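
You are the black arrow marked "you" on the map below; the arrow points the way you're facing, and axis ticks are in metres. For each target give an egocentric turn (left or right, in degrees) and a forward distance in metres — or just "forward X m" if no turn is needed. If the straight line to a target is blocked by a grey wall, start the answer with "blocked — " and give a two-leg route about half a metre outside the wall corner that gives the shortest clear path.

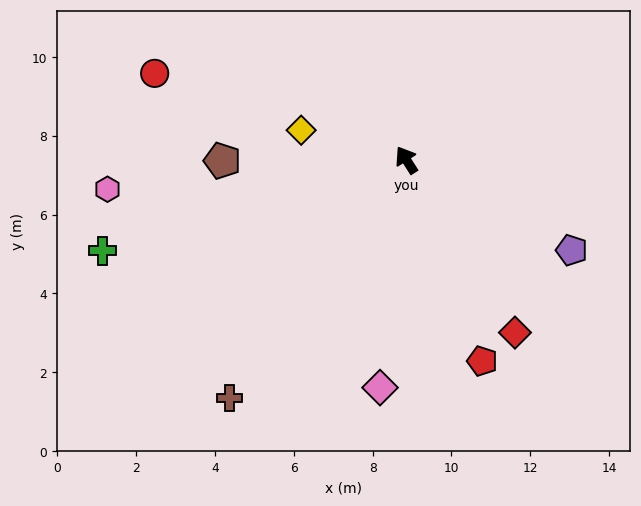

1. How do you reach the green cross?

turn left 74°, forward 8.1 m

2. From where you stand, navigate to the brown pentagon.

turn left 58°, forward 4.7 m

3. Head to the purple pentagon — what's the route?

turn right 151°, forward 4.8 m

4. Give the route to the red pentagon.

turn left 168°, forward 5.5 m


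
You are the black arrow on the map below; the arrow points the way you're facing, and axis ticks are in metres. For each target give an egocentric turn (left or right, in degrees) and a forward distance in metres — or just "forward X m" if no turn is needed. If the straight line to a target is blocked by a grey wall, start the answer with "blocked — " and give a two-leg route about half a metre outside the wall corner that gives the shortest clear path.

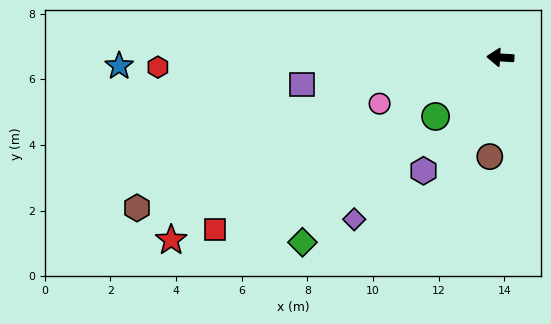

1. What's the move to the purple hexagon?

turn left 59°, forward 4.2 m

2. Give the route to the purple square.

turn left 11°, forward 6.1 m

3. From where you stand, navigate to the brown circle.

turn left 87°, forward 3.0 m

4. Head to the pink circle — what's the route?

turn left 24°, forward 3.9 m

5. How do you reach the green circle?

turn left 46°, forward 2.7 m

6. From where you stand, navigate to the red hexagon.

turn left 5°, forward 10.4 m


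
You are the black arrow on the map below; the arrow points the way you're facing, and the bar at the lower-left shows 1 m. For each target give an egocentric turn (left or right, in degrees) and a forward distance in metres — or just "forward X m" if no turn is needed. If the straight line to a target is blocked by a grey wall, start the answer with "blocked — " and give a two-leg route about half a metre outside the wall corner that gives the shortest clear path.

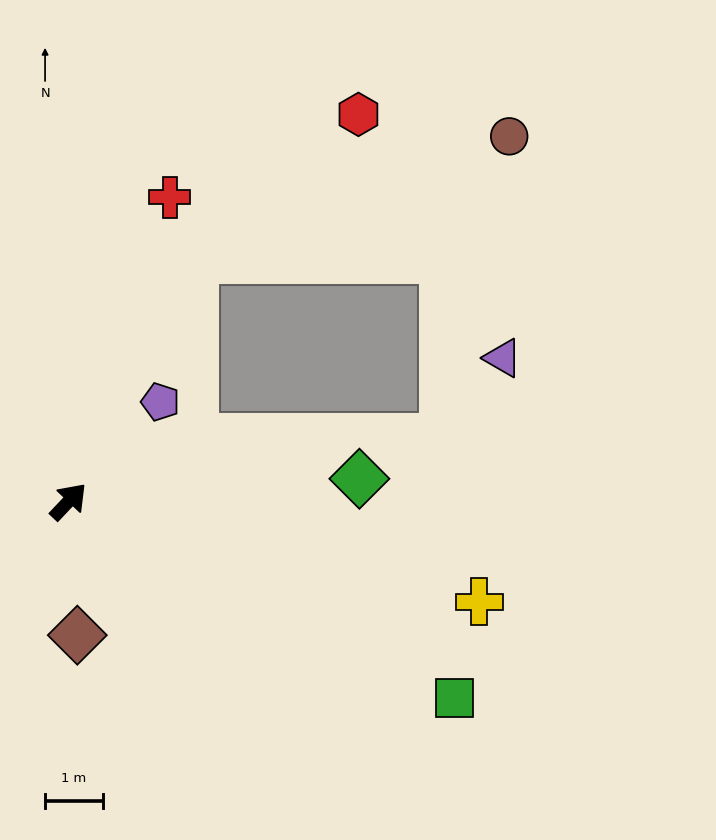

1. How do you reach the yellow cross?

turn right 60°, forward 7.3 m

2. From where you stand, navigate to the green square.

turn right 74°, forward 7.5 m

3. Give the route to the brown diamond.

turn right 133°, forward 2.3 m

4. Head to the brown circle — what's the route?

blocked — turn left 16°, forward 4.7 m, then turn right 41°, forward 5.9 m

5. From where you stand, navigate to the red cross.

turn left 25°, forward 5.5 m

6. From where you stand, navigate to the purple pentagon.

forward 2.3 m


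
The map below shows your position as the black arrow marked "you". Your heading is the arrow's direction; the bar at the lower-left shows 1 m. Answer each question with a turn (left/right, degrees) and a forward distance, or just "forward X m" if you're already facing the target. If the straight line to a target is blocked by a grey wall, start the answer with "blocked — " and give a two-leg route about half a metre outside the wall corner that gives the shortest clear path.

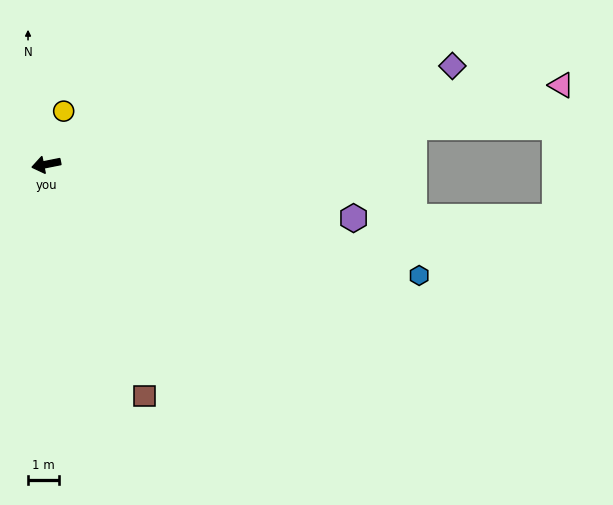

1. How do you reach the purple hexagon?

turn left 159°, forward 10.0 m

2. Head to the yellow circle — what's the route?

turn right 119°, forward 1.8 m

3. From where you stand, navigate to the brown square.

turn left 102°, forward 8.1 m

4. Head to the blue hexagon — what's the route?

turn left 152°, forward 12.5 m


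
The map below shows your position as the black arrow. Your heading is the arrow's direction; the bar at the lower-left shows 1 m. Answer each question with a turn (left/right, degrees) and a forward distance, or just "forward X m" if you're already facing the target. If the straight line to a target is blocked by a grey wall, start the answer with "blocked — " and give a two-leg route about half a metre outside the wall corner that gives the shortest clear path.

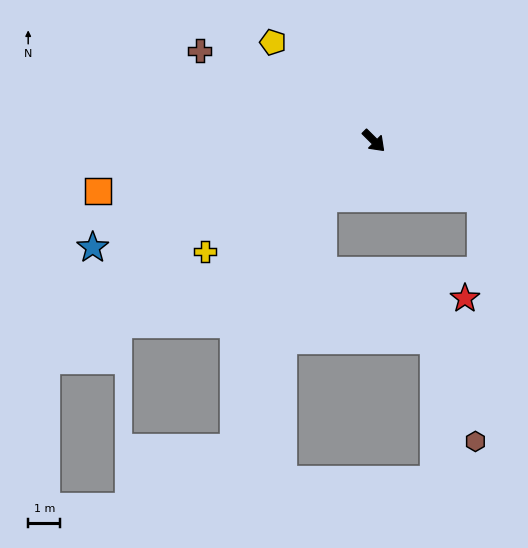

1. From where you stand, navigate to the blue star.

turn right 114°, forward 9.3 m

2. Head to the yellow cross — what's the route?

turn right 102°, forward 6.3 m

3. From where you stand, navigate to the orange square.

turn right 125°, forward 8.7 m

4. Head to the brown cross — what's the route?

turn right 163°, forward 6.1 m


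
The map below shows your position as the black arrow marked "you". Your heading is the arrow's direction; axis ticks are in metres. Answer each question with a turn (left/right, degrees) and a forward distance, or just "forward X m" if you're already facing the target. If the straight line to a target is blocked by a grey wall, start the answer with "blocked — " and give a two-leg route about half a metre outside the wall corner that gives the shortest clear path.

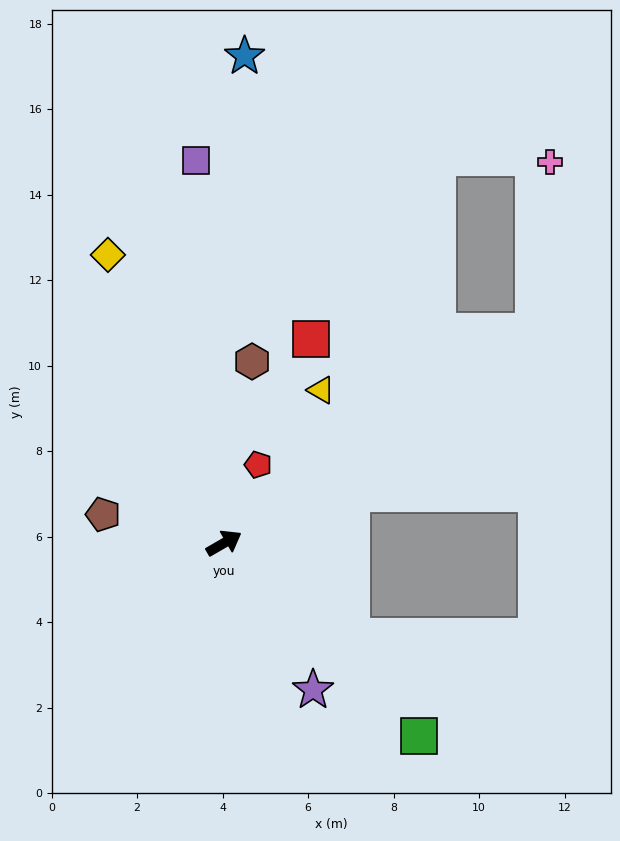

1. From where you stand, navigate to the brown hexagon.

turn left 51°, forward 4.3 m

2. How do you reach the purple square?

turn left 64°, forward 9.0 m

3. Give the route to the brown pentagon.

turn left 137°, forward 2.9 m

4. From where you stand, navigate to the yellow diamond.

turn left 82°, forward 7.3 m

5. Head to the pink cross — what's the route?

blocked — turn left 4°, forward 8.8 m, then turn left 50°, forward 4.0 m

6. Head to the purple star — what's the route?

turn right 89°, forward 4.0 m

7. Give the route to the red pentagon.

turn left 36°, forward 2.0 m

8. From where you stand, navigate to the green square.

turn right 75°, forward 6.4 m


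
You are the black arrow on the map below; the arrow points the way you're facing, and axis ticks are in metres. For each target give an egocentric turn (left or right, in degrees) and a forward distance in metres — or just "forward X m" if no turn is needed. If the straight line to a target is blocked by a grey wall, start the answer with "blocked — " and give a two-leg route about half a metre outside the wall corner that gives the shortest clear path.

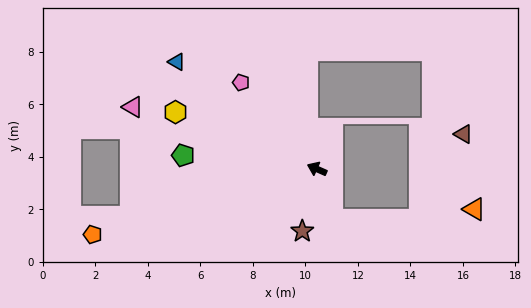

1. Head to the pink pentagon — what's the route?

turn right 25°, forward 4.4 m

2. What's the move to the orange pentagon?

turn left 40°, forward 8.9 m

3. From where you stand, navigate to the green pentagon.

turn left 18°, forward 5.1 m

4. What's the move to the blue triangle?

turn right 14°, forward 6.7 m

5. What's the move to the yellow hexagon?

forward 5.8 m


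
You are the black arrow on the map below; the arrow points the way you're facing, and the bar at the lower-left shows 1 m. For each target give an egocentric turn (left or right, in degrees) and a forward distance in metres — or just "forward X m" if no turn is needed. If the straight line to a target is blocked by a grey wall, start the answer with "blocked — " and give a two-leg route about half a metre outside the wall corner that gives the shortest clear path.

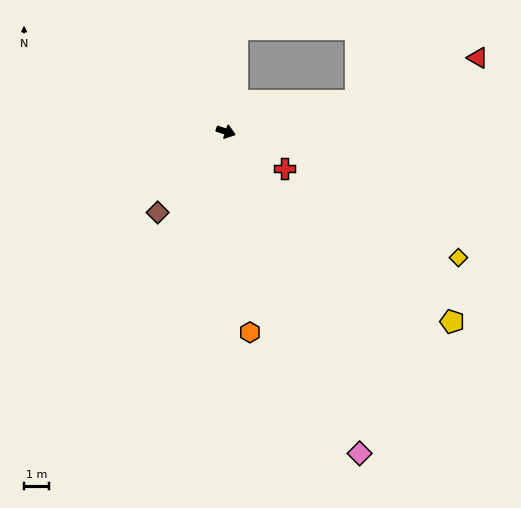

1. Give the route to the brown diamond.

turn right 112°, forward 4.2 m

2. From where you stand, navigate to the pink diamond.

turn right 49°, forward 13.8 m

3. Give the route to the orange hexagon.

turn right 65°, forward 8.0 m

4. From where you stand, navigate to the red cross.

turn right 14°, forward 2.7 m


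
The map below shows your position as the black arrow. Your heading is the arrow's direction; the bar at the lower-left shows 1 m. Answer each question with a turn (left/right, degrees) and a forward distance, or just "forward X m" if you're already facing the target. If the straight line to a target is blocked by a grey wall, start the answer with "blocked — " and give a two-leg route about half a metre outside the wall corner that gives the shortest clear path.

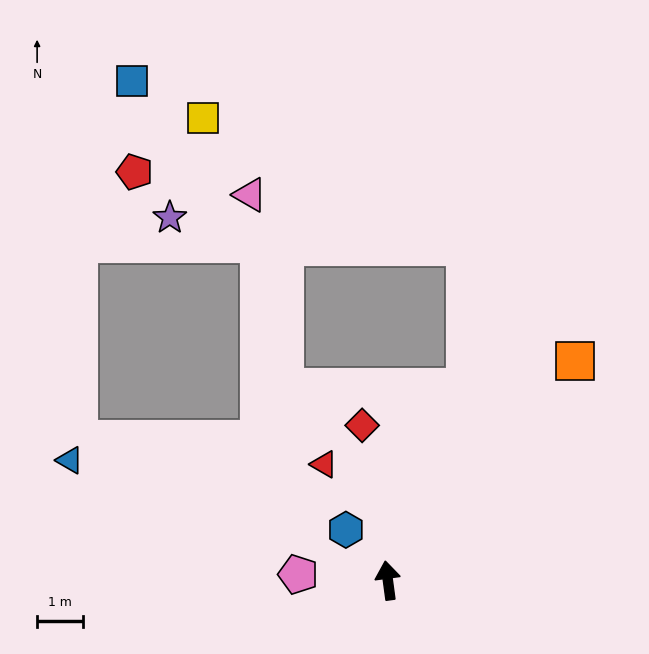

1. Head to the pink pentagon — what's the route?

turn left 79°, forward 2.0 m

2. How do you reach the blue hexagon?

turn left 32°, forward 1.4 m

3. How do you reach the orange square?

turn right 48°, forward 6.3 m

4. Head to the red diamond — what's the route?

forward 3.5 m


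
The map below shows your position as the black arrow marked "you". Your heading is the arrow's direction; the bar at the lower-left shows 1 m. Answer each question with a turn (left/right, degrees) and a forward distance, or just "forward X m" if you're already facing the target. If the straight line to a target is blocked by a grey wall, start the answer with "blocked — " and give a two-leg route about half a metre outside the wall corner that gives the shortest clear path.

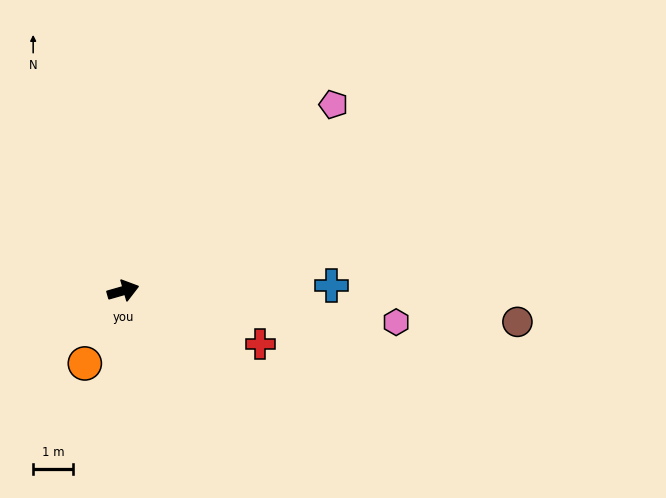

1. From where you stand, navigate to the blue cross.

turn right 15°, forward 5.2 m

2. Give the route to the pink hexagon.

turn right 23°, forward 6.9 m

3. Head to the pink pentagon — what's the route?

turn left 26°, forward 7.1 m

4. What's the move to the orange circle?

turn right 134°, forward 2.1 m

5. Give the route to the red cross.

turn right 37°, forward 3.7 m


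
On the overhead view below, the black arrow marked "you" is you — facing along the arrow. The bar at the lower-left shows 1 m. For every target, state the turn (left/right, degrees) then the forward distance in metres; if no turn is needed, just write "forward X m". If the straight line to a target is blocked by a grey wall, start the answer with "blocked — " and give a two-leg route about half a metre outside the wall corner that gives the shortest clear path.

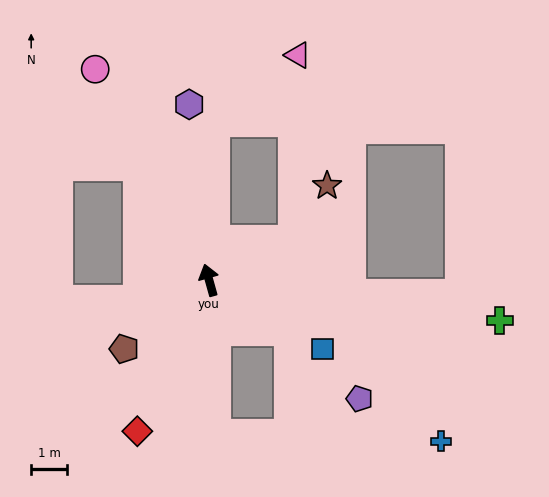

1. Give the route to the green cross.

turn right 114°, forward 8.1 m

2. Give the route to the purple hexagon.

turn right 9°, forward 4.9 m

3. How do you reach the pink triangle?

blocked — turn right 18°, forward 4.4 m, then turn right 49°, forward 2.9 m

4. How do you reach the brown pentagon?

turn left 113°, forward 3.0 m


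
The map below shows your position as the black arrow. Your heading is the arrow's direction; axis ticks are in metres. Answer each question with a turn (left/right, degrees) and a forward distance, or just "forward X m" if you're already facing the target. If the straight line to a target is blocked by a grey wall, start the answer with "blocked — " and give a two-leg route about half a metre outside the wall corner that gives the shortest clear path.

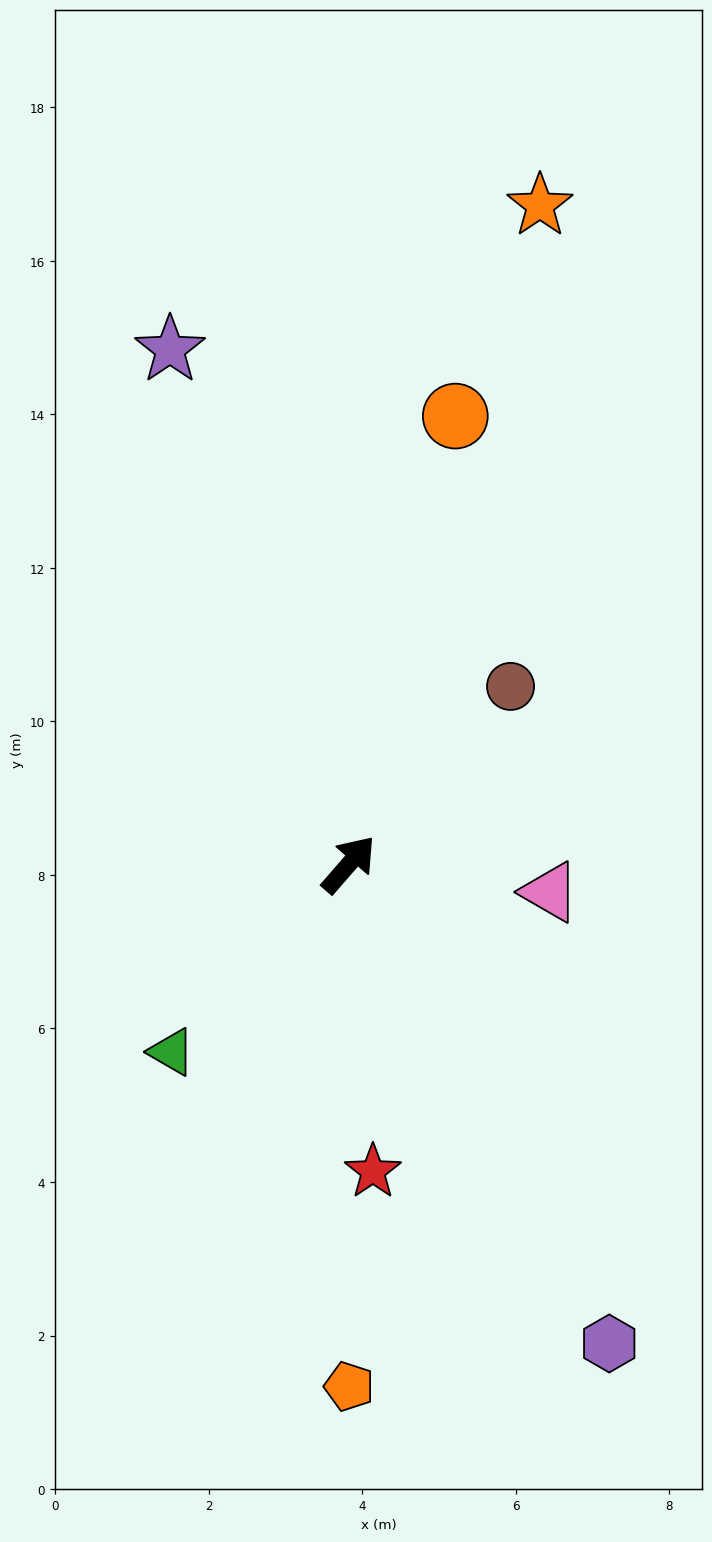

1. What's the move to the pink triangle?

turn right 57°, forward 2.6 m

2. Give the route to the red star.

turn right 135°, forward 4.0 m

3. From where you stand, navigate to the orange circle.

turn left 28°, forward 6.0 m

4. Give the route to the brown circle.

forward 3.1 m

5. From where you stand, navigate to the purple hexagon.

turn right 110°, forward 7.1 m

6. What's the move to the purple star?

turn left 60°, forward 7.1 m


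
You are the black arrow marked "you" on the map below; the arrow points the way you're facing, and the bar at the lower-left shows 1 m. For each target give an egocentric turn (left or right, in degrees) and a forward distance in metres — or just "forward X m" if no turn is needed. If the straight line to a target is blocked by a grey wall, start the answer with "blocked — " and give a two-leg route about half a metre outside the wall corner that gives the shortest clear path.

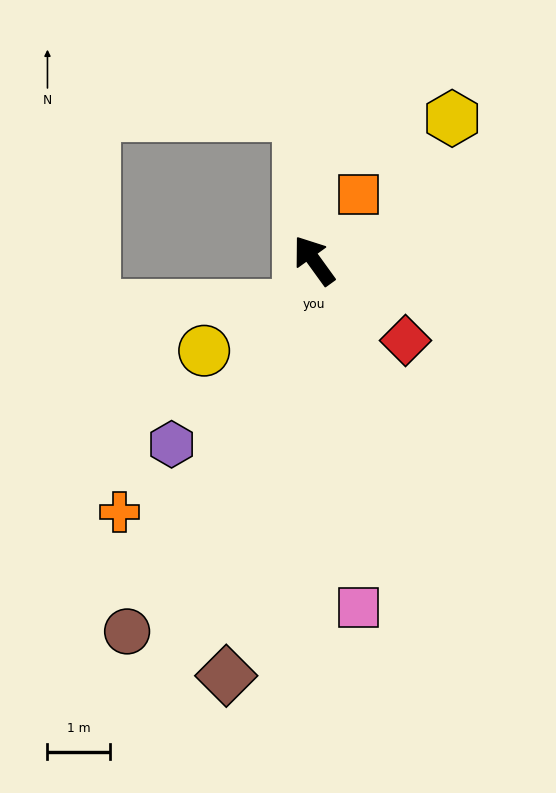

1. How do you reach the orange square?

turn right 70°, forward 1.3 m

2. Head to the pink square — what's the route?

turn left 151°, forward 5.6 m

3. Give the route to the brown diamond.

turn left 132°, forward 6.8 m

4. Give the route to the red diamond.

turn right 167°, forward 1.9 m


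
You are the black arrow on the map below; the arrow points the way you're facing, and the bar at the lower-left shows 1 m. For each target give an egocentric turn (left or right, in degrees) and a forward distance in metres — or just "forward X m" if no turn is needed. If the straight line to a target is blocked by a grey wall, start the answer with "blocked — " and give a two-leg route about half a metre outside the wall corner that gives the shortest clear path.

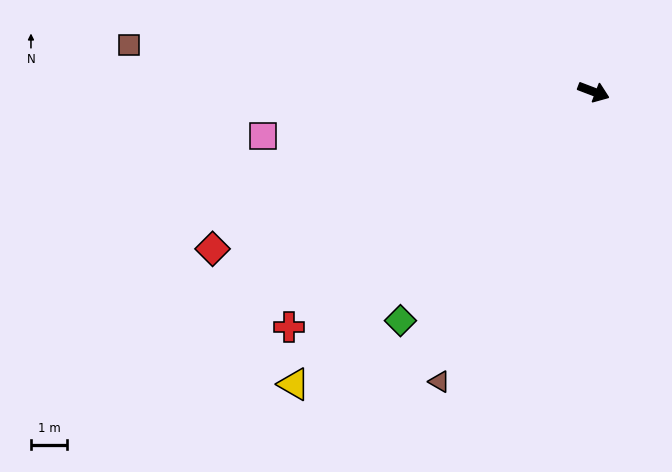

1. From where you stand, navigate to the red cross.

turn right 121°, forward 10.7 m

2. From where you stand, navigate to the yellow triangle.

turn right 115°, forward 11.7 m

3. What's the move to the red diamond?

turn right 137°, forward 11.5 m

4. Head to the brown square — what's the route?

turn right 165°, forward 13.0 m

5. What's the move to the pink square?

turn right 151°, forward 9.3 m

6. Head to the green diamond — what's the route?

turn right 109°, forward 8.3 m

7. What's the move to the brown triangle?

turn right 97°, forward 9.1 m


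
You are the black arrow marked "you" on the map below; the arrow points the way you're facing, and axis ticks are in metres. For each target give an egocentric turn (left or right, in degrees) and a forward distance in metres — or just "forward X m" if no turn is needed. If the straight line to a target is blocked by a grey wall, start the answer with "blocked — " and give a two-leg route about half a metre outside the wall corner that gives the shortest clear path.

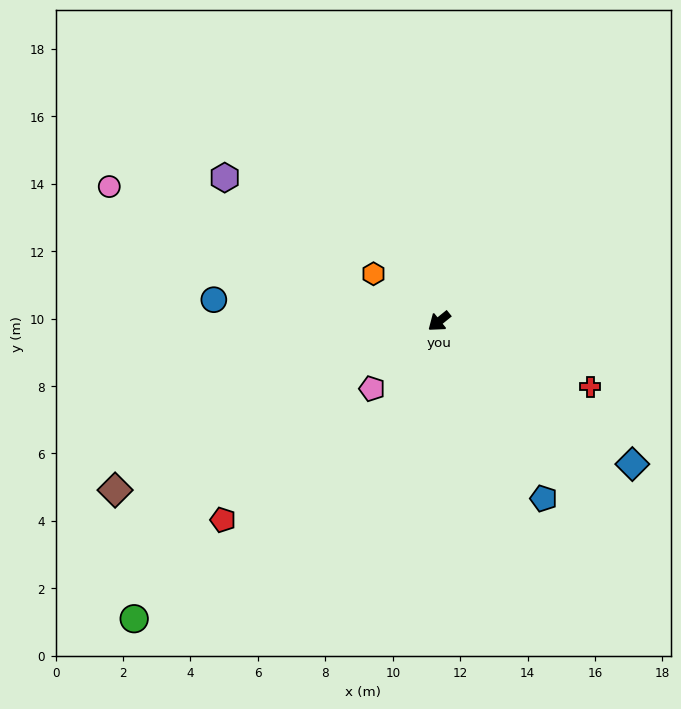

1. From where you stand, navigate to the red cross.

turn left 118°, forward 4.9 m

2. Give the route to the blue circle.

turn right 44°, forward 6.7 m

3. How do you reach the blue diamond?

turn left 105°, forward 7.1 m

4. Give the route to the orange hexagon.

turn right 75°, forward 2.4 m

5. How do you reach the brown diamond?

turn right 11°, forward 10.8 m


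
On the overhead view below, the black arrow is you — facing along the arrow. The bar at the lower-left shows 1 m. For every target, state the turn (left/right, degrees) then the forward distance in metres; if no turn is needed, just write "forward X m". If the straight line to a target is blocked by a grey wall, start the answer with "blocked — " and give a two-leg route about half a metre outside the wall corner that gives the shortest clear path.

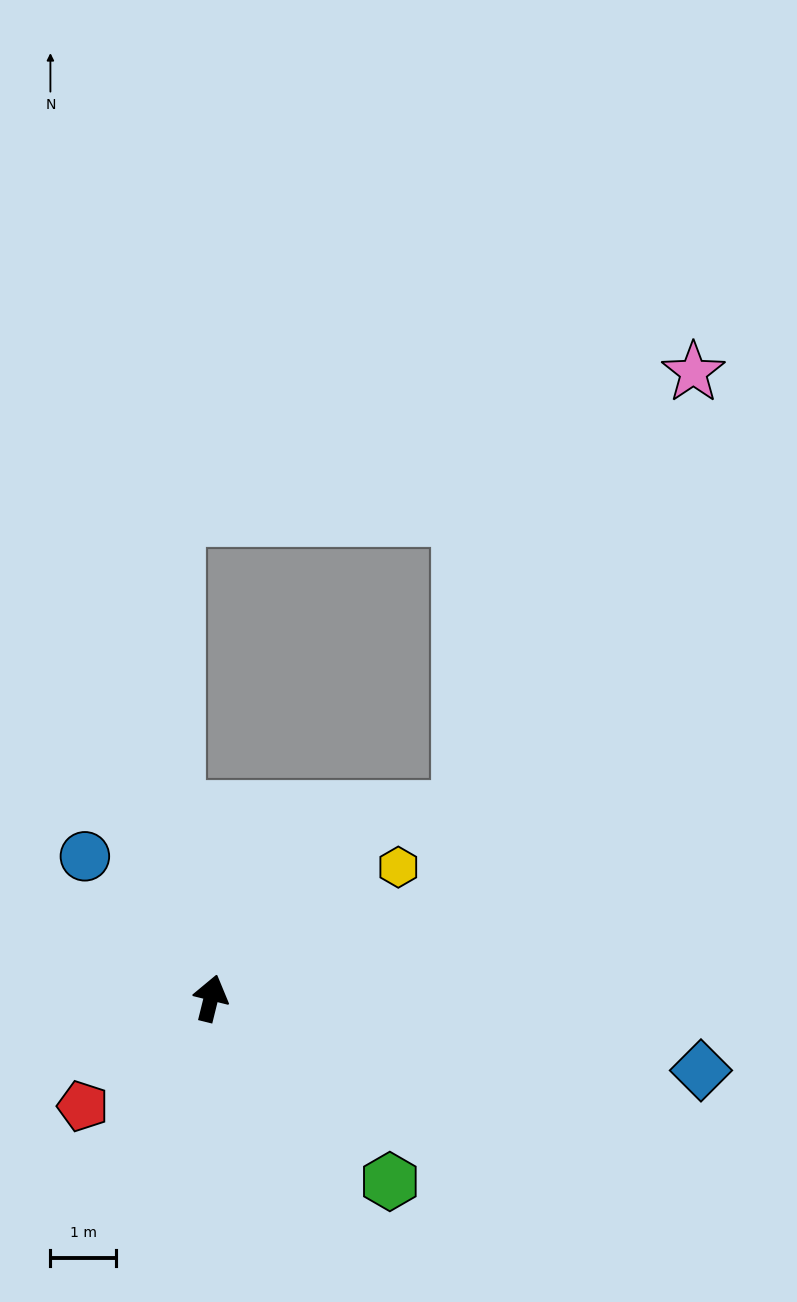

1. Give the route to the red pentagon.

turn left 144°, forward 2.6 m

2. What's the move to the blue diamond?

turn right 84°, forward 7.6 m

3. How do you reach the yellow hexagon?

turn right 41°, forward 3.5 m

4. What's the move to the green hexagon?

turn right 122°, forward 3.9 m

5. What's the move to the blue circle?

turn left 55°, forward 2.9 m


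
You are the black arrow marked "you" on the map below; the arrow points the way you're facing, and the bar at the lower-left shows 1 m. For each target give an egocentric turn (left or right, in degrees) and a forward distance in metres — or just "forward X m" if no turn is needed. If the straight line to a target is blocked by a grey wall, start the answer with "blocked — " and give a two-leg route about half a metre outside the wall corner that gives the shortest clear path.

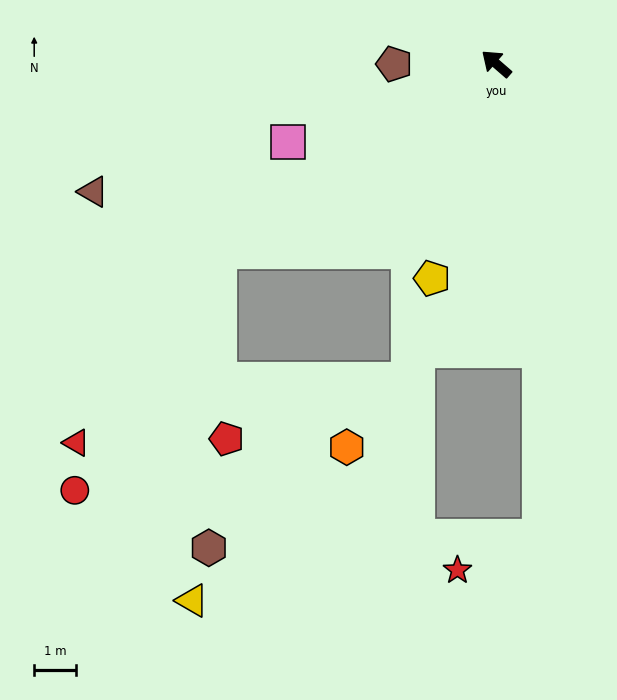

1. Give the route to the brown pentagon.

turn left 41°, forward 2.5 m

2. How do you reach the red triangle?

blocked — turn left 75°, forward 8.0 m, then turn left 19°, forward 5.7 m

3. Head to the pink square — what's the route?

turn left 61°, forward 5.4 m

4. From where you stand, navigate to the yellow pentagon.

turn left 114°, forward 5.4 m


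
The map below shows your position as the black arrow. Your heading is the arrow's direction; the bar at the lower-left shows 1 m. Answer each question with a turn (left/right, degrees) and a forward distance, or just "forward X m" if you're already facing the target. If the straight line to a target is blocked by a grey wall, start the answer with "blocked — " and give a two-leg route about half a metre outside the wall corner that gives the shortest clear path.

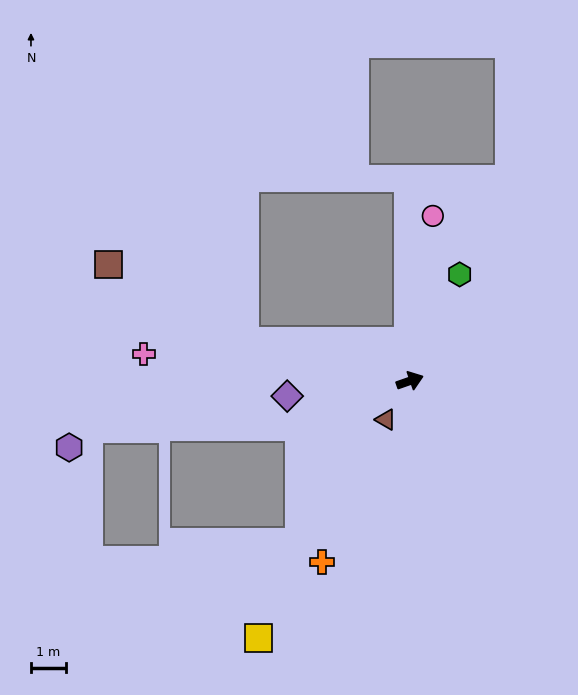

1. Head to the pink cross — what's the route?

turn left 155°, forward 7.7 m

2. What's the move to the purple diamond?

turn left 168°, forward 3.5 m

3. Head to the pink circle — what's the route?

turn left 63°, forward 4.8 m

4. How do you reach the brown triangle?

turn right 141°, forward 1.3 m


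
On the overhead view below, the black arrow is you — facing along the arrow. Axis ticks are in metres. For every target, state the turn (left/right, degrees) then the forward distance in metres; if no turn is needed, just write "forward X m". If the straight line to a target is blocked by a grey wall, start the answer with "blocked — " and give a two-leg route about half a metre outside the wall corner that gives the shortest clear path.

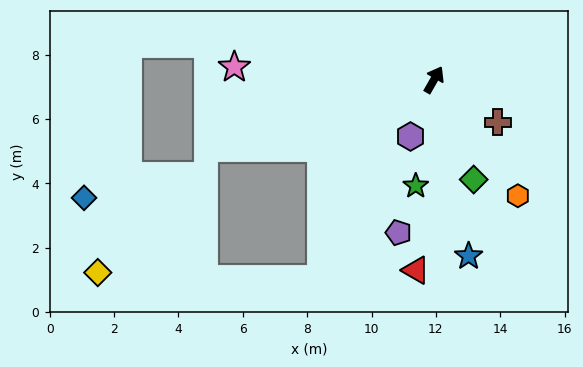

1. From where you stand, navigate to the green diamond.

turn right 129°, forward 3.3 m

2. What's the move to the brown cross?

turn right 94°, forward 2.4 m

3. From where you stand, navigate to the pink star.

turn left 116°, forward 6.2 m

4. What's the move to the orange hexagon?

turn right 114°, forward 4.4 m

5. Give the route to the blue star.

turn right 139°, forward 5.6 m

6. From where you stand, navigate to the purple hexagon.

turn right 173°, forward 1.9 m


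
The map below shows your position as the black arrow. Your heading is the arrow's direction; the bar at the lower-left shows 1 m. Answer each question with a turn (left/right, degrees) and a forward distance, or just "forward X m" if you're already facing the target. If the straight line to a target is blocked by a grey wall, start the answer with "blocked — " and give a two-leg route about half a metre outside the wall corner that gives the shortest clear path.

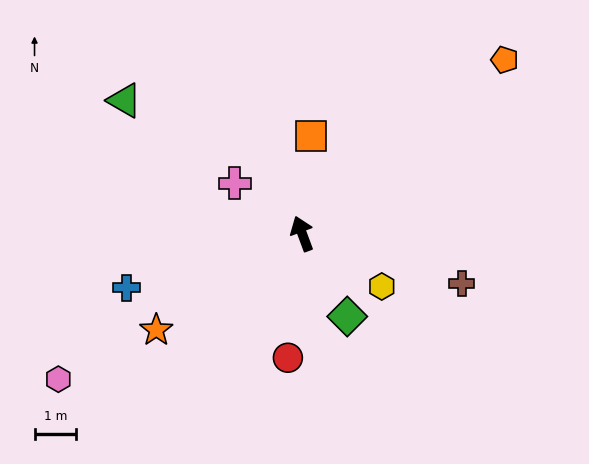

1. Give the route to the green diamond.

turn right 172°, forward 2.3 m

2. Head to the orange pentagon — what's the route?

turn right 70°, forward 6.5 m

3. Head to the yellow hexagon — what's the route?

turn right 144°, forward 2.3 m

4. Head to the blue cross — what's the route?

turn left 87°, forward 4.4 m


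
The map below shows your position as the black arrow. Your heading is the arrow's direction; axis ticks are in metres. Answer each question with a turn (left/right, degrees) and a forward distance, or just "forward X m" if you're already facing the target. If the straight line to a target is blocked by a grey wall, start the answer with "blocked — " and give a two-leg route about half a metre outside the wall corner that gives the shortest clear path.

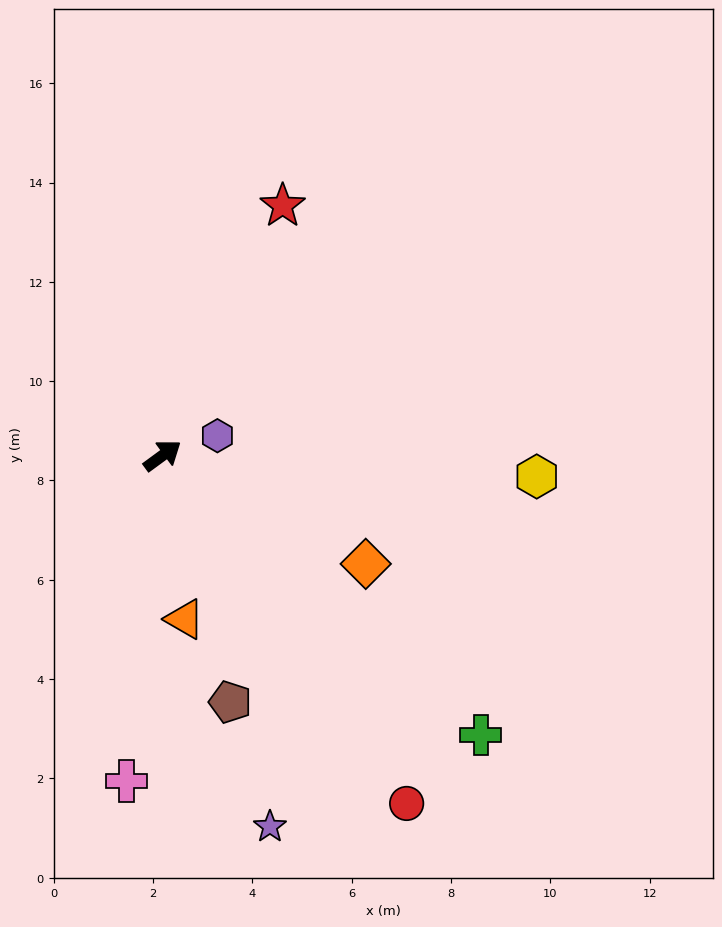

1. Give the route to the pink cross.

turn right 133°, forward 6.6 m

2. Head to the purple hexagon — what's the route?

turn right 16°, forward 1.2 m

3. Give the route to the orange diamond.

turn right 64°, forward 4.6 m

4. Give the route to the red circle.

turn right 91°, forward 8.6 m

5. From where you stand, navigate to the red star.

turn left 28°, forward 5.6 m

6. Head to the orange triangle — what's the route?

turn right 119°, forward 3.3 m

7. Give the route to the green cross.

turn right 78°, forward 8.5 m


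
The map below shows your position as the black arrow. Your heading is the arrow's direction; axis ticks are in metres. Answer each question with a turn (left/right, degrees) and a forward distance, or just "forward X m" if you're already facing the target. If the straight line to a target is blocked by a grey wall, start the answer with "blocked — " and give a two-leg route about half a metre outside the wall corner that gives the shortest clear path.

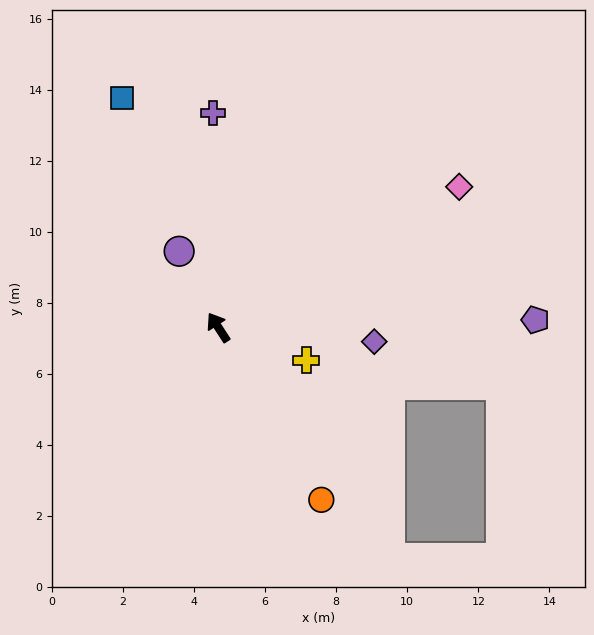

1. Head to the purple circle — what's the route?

turn right 6°, forward 2.4 m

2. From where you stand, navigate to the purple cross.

turn right 31°, forward 6.0 m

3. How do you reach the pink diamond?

turn right 93°, forward 7.9 m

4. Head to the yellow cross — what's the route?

turn right 143°, forward 2.6 m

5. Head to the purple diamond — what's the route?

turn right 128°, forward 4.4 m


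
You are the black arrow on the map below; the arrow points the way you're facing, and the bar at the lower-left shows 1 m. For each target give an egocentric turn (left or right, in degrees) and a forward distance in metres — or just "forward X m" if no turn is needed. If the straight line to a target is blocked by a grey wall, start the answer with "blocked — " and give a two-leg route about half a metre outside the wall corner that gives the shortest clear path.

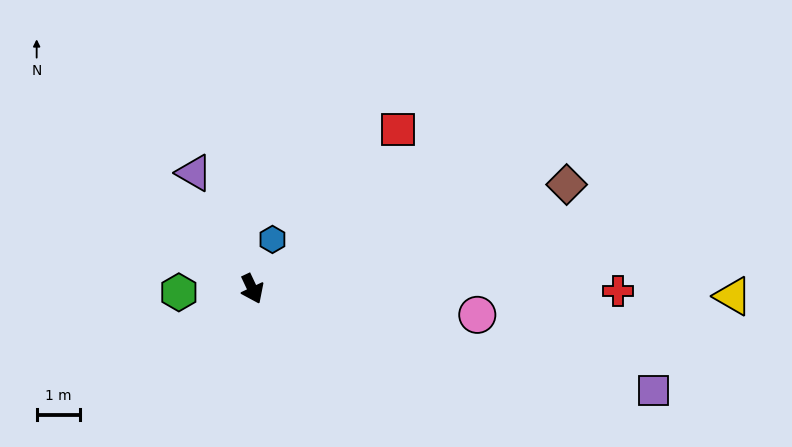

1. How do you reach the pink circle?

turn left 58°, forward 5.3 m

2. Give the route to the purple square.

turn left 51°, forward 9.7 m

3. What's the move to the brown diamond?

turn left 83°, forward 7.7 m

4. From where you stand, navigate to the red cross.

turn left 64°, forward 8.5 m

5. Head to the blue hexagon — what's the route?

turn left 133°, forward 1.2 m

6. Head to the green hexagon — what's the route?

turn right 113°, forward 1.7 m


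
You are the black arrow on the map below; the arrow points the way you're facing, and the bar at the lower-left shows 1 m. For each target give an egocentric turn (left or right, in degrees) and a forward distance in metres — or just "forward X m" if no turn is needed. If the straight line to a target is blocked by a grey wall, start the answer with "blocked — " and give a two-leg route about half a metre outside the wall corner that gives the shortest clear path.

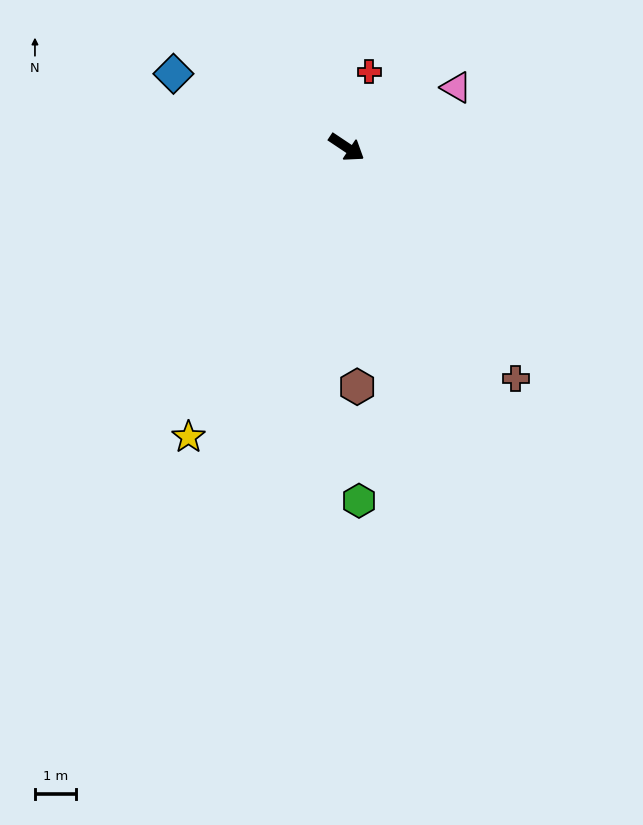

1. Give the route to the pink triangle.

turn left 62°, forward 3.1 m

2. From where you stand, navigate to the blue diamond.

turn right 169°, forward 4.6 m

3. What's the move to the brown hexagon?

turn right 54°, forward 5.8 m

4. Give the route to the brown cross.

turn right 20°, forward 7.0 m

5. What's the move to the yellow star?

turn right 85°, forward 8.1 m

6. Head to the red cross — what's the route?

turn left 107°, forward 1.9 m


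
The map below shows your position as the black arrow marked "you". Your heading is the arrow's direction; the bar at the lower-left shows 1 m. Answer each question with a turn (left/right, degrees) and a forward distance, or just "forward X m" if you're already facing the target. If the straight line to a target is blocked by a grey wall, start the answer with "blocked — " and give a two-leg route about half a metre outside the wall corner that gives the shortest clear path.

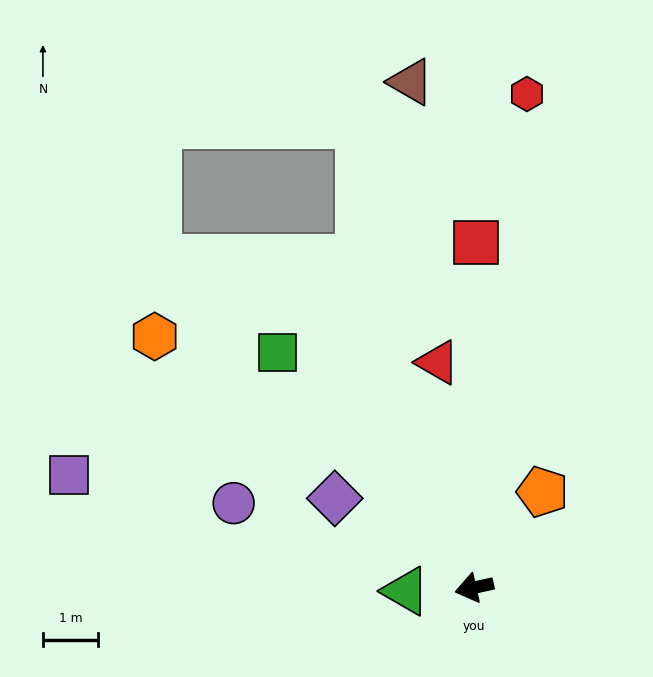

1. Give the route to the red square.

turn right 103°, forward 6.3 m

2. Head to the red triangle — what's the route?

turn right 93°, forward 4.1 m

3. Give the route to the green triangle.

turn right 10°, forward 1.2 m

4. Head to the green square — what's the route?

turn right 63°, forward 5.6 m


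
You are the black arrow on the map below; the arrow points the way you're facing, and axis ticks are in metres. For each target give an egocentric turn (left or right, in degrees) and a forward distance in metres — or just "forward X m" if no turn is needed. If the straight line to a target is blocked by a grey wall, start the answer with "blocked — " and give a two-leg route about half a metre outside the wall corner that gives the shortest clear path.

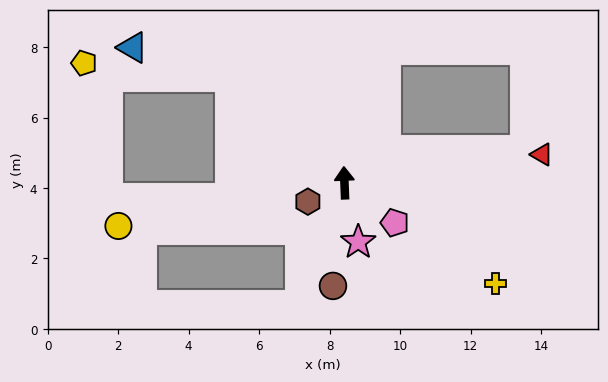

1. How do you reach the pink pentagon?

turn right 131°, forward 1.8 m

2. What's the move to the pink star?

turn right 169°, forward 1.7 m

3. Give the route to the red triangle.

turn right 84°, forward 5.7 m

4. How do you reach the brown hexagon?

turn left 115°, forward 1.2 m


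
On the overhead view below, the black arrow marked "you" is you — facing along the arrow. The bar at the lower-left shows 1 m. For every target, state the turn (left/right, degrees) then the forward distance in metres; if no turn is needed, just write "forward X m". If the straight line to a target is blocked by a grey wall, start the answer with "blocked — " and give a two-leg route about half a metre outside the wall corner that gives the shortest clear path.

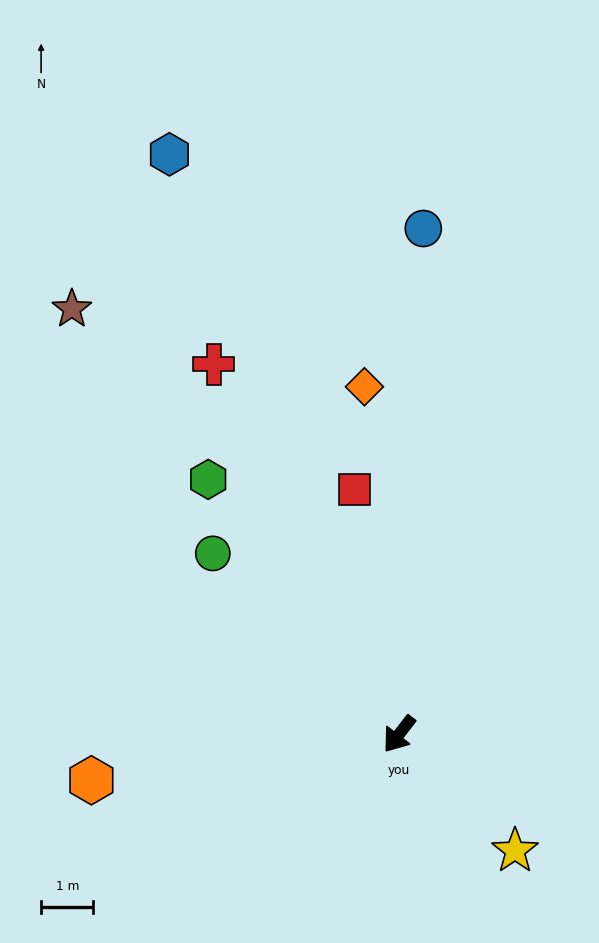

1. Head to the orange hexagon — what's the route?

turn right 44°, forward 5.9 m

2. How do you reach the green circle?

turn right 96°, forward 5.0 m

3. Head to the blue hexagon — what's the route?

turn right 121°, forward 11.9 m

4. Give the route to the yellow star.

turn left 83°, forward 3.1 m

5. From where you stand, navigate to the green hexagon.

turn right 105°, forward 6.1 m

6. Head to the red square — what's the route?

turn right 132°, forward 4.8 m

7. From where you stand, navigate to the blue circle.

turn right 145°, forward 9.7 m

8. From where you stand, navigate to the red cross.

turn right 116°, forward 7.9 m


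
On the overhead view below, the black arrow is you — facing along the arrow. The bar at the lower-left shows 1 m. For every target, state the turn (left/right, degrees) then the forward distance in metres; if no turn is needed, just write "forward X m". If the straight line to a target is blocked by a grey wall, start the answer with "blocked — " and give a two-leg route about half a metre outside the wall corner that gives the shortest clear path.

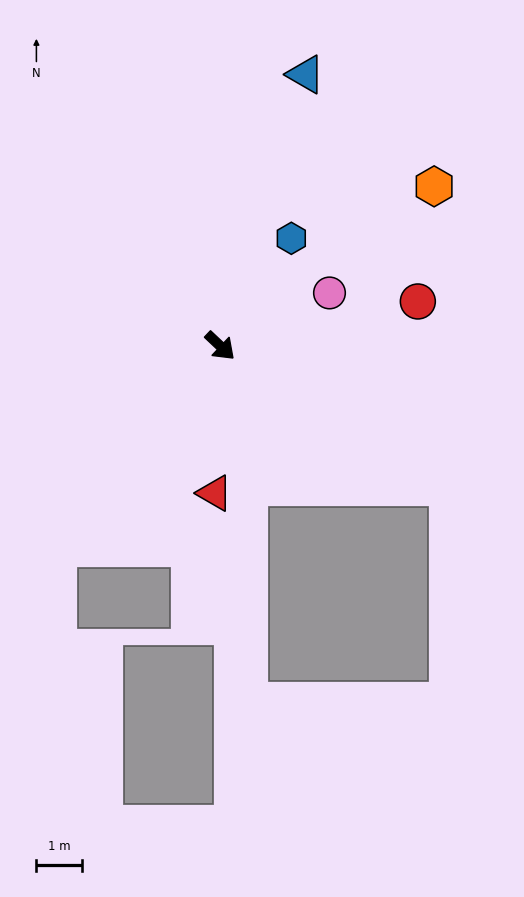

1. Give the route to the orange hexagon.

turn left 80°, forward 5.9 m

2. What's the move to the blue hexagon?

turn left 100°, forward 2.9 m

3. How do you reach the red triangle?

turn right 49°, forward 3.3 m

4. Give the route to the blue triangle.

turn left 116°, forward 6.3 m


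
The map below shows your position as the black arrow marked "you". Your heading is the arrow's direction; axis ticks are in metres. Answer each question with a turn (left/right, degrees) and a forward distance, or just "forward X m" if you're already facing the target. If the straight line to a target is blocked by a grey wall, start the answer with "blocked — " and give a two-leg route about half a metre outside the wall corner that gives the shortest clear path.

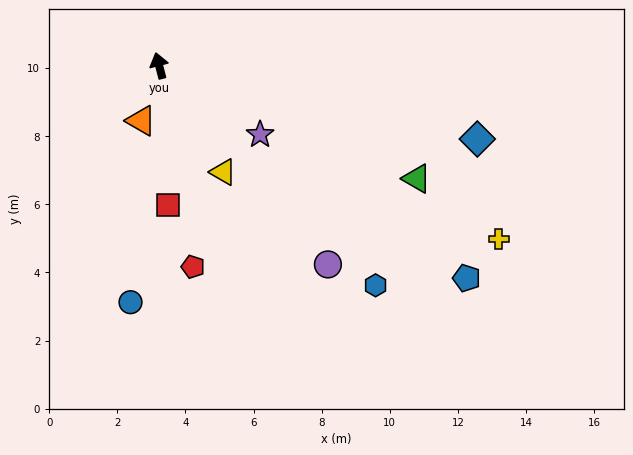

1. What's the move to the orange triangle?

turn left 147°, forward 1.7 m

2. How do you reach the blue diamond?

turn right 117°, forward 9.6 m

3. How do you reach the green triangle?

turn right 128°, forward 8.3 m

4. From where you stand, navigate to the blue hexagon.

turn right 150°, forward 9.1 m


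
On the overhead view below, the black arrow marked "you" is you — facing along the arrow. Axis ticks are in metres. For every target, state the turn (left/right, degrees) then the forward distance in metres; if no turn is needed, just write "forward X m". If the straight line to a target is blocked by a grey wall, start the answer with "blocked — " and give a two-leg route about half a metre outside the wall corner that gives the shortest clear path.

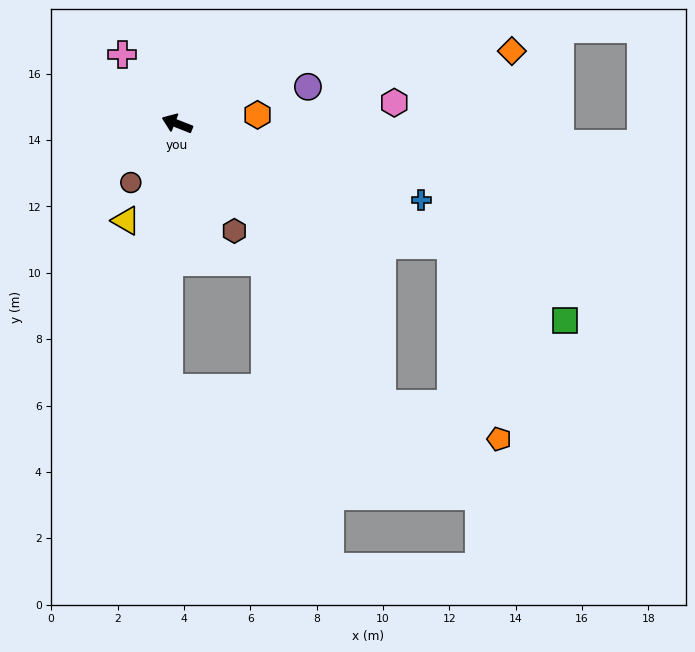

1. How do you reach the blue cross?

turn right 176°, forward 7.7 m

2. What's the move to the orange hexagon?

turn right 152°, forward 2.4 m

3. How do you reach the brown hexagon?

turn left 140°, forward 3.7 m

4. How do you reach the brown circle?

turn left 73°, forward 2.3 m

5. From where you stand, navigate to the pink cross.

turn right 30°, forward 2.7 m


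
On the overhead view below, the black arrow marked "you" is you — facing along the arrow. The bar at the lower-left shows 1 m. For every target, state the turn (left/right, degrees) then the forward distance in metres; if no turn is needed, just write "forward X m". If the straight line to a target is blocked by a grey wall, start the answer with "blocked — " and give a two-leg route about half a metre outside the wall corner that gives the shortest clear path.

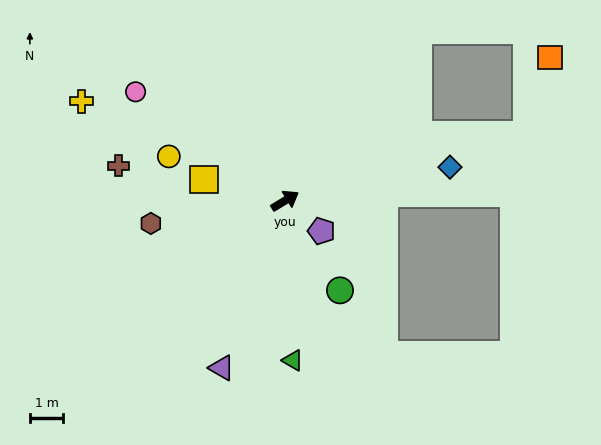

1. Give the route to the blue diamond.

turn right 20°, forward 5.1 m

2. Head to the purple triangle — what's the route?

turn right 142°, forward 5.4 m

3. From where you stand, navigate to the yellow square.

turn left 134°, forward 2.5 m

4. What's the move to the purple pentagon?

turn right 71°, forward 1.4 m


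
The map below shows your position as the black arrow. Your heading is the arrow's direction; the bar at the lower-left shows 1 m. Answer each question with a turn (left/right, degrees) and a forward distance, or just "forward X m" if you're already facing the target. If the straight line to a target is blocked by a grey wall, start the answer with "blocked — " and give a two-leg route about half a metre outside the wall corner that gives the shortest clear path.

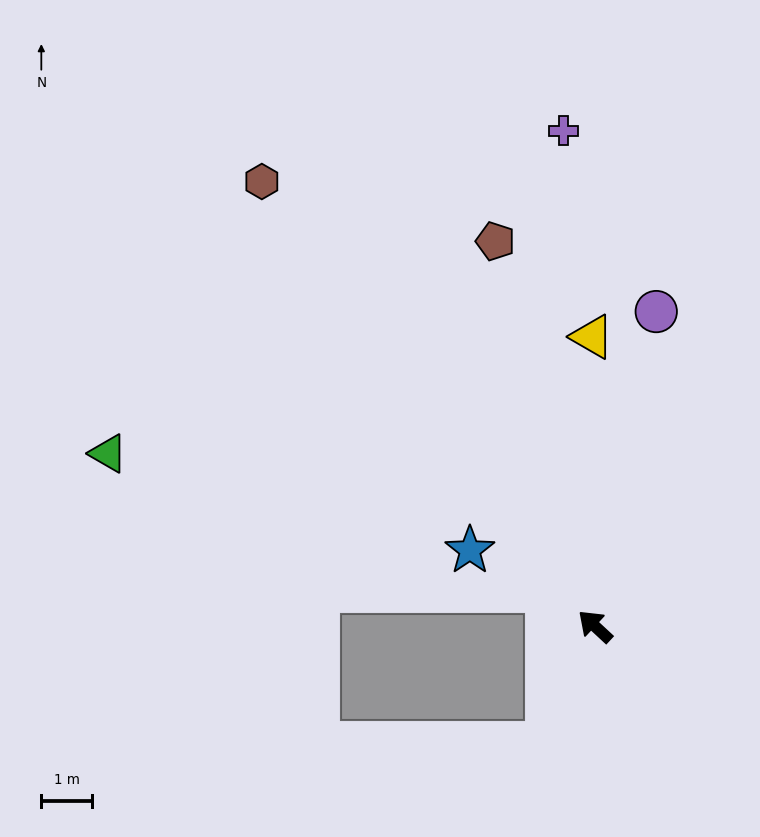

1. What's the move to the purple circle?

turn right 58°, forward 6.3 m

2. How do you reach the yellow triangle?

turn right 47°, forward 5.7 m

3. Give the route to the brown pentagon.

turn right 33°, forward 7.8 m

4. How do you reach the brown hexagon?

turn right 10°, forward 10.9 m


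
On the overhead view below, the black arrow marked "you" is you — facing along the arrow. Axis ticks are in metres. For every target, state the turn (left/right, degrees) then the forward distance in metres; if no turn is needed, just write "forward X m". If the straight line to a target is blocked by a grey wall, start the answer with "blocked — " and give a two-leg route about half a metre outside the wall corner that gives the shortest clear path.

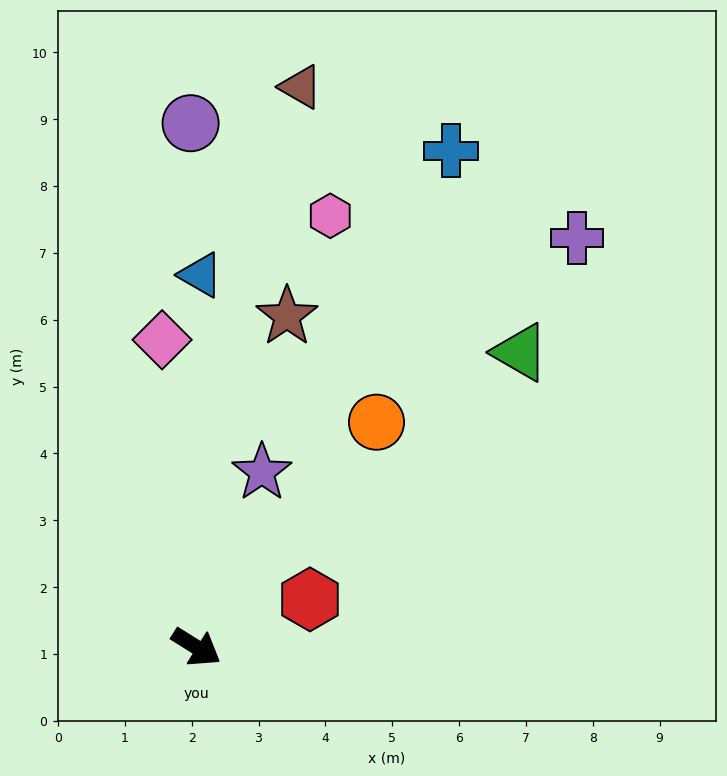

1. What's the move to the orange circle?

turn left 83°, forward 4.3 m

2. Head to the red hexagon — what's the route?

turn left 55°, forward 1.8 m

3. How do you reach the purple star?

turn left 102°, forward 2.8 m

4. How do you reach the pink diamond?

turn left 128°, forward 4.6 m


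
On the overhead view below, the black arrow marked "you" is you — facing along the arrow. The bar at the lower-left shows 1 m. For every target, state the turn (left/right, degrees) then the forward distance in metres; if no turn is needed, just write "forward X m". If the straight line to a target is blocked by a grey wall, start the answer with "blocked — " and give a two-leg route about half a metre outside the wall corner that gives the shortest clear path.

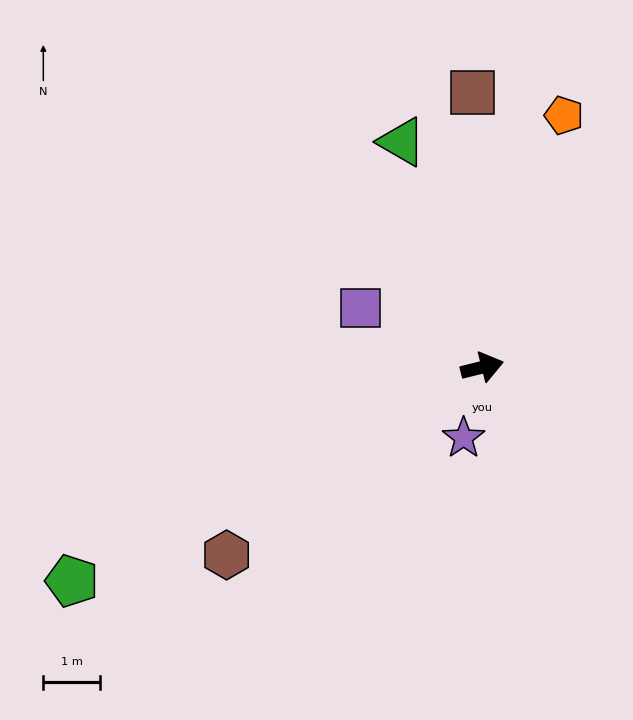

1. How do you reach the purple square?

turn left 140°, forward 2.4 m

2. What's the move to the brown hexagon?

turn right 158°, forward 5.6 m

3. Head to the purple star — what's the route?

turn right 119°, forward 1.3 m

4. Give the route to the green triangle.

turn left 96°, forward 4.2 m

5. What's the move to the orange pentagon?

turn left 58°, forward 4.6 m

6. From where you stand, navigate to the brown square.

turn left 78°, forward 4.8 m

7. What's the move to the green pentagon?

turn right 167°, forward 8.1 m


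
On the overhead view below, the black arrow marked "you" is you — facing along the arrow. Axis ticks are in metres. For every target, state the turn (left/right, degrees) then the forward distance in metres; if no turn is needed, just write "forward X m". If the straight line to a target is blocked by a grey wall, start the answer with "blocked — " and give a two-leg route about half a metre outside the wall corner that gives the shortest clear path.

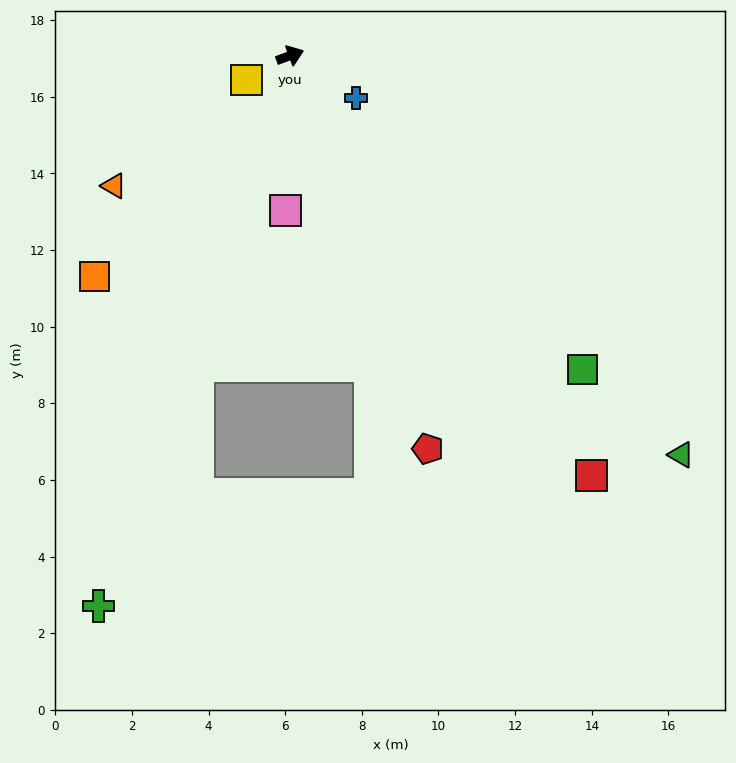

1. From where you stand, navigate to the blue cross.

turn right 53°, forward 2.0 m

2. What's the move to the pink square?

turn right 112°, forward 4.0 m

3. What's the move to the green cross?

turn right 129°, forward 15.2 m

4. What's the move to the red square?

turn right 74°, forward 13.5 m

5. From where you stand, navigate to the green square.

turn right 67°, forward 11.2 m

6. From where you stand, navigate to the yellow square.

turn right 171°, forward 1.3 m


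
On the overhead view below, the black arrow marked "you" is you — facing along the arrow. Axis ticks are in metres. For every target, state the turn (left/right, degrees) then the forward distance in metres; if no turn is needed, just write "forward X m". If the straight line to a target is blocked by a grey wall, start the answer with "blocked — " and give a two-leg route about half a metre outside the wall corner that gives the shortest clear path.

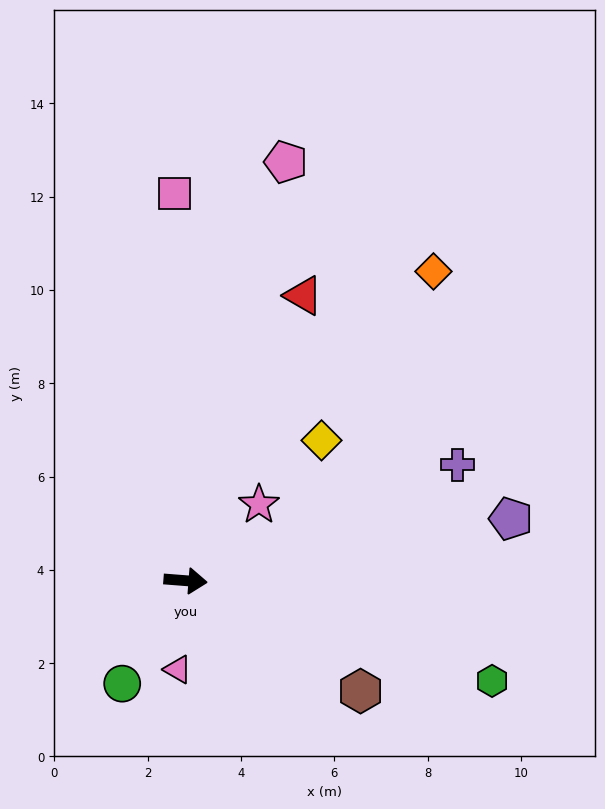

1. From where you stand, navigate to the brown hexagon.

turn right 28°, forward 4.4 m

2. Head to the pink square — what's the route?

turn left 96°, forward 8.3 m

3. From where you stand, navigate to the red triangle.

turn left 72°, forward 6.6 m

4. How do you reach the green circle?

turn right 117°, forward 2.6 m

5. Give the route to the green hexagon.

turn right 14°, forward 6.9 m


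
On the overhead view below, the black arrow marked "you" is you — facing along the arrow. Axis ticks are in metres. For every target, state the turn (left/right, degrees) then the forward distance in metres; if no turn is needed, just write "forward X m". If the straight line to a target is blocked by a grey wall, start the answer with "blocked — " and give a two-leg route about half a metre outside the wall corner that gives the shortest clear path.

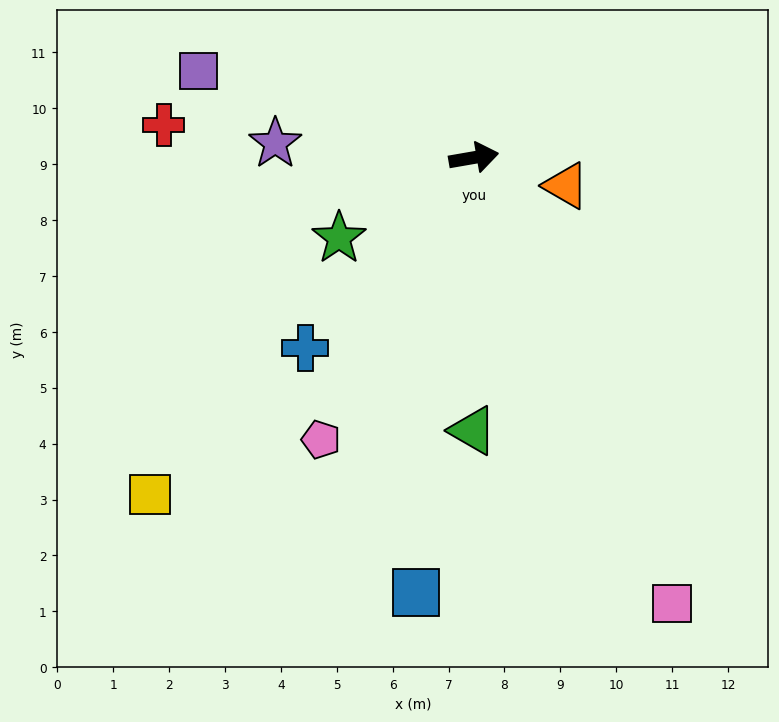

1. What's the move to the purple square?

turn left 153°, forward 5.2 m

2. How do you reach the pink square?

turn right 76°, forward 8.7 m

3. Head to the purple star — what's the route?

turn left 166°, forward 3.6 m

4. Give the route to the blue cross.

turn right 141°, forward 4.5 m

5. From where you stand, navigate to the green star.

turn right 159°, forward 2.8 m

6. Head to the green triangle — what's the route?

turn right 100°, forward 4.9 m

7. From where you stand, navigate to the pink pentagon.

turn right 128°, forward 5.7 m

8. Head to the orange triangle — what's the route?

turn right 27°, forward 1.7 m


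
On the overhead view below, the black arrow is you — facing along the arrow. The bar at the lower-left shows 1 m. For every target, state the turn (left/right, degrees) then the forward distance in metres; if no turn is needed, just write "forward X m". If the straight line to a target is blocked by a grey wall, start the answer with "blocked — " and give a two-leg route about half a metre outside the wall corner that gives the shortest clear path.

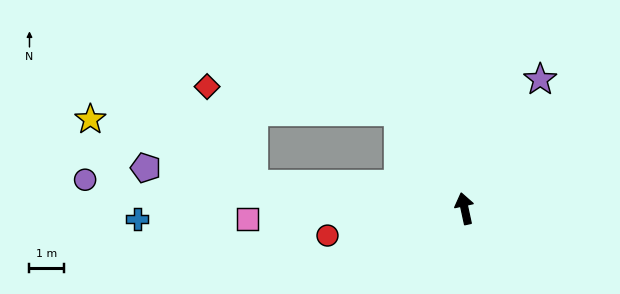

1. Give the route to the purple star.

turn right 43°, forward 4.3 m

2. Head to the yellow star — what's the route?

blocked — turn left 71°, forward 6.2 m, then turn right 15°, forward 5.1 m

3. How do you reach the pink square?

turn left 81°, forward 6.3 m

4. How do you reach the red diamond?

blocked — turn left 22°, forward 3.4 m, then turn left 48°, forward 5.6 m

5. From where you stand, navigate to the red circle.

turn left 89°, forward 4.1 m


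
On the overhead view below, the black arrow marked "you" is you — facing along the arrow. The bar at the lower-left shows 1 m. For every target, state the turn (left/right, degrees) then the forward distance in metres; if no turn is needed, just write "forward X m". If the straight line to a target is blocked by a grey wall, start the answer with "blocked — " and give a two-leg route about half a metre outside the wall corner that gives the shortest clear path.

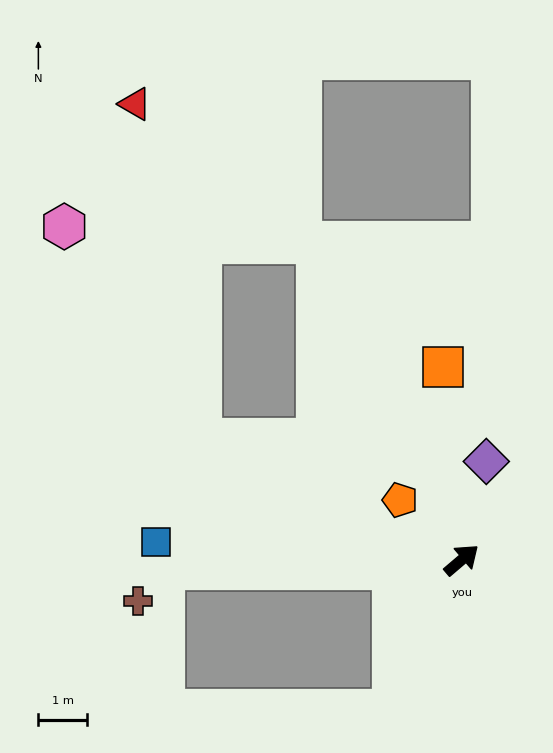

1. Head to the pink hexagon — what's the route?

blocked — turn left 115°, forward 5.9 m, then turn right 33°, forward 5.2 m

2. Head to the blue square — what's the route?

turn left 136°, forward 6.3 m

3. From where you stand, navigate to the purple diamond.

turn left 36°, forward 2.1 m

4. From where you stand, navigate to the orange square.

turn left 55°, forward 4.0 m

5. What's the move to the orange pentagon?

turn left 95°, forward 1.8 m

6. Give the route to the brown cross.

blocked — turn left 141°, forward 6.1 m, then turn left 49°, forward 0.8 m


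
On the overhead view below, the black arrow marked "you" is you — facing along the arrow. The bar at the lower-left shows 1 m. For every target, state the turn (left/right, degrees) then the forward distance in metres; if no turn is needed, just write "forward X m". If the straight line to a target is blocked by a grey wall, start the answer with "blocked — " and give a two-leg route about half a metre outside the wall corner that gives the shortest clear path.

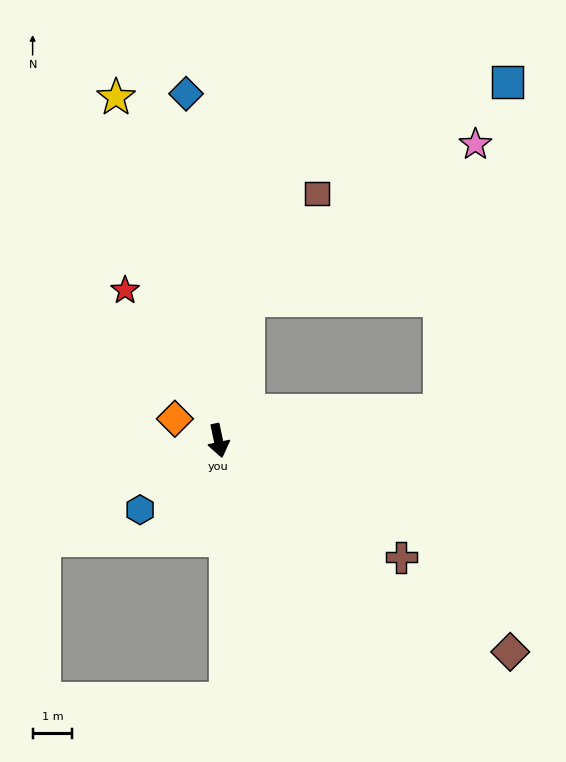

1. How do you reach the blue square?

blocked — turn left 156°, forward 3.6 m, then turn right 38°, forward 8.6 m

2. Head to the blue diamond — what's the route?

turn left 173°, forward 8.8 m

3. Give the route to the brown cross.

turn left 46°, forward 5.5 m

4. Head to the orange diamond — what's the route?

turn right 129°, forward 1.2 m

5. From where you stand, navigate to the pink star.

blocked — turn left 156°, forward 3.6 m, then turn right 43°, forward 7.0 m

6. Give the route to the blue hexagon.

turn right 61°, forward 2.6 m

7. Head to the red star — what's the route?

turn right 160°, forward 4.5 m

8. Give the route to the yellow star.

turn right 175°, forward 9.1 m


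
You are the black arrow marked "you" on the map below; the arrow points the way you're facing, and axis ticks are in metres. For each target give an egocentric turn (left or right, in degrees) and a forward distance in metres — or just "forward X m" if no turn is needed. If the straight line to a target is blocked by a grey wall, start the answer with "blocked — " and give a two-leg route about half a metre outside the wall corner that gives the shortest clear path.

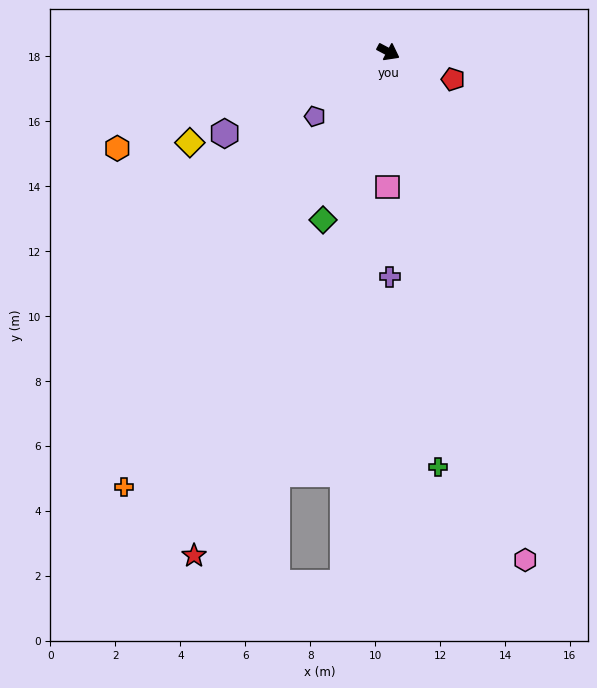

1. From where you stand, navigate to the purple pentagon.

turn right 111°, forward 3.0 m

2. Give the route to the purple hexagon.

turn right 126°, forward 5.6 m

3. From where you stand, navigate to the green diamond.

turn right 83°, forward 5.6 m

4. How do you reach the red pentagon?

turn left 5°, forward 2.2 m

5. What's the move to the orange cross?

turn right 93°, forward 15.7 m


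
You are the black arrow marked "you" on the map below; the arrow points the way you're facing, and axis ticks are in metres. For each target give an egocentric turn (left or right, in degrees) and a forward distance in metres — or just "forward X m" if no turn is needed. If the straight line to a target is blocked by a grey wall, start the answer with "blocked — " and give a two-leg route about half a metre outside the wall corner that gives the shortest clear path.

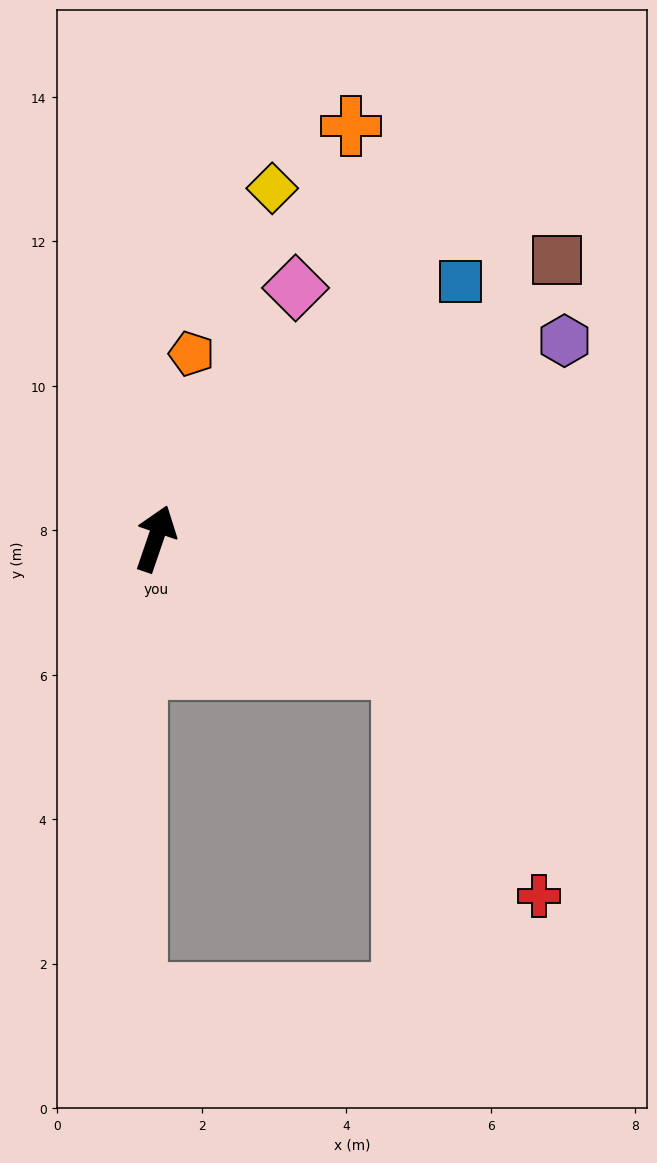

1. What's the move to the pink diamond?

turn right 10°, forward 4.0 m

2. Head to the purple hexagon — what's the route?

turn right 45°, forward 6.3 m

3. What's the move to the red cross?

blocked — turn right 99°, forward 3.9 m, then turn right 31°, forward 3.7 m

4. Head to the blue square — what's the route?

turn right 31°, forward 5.5 m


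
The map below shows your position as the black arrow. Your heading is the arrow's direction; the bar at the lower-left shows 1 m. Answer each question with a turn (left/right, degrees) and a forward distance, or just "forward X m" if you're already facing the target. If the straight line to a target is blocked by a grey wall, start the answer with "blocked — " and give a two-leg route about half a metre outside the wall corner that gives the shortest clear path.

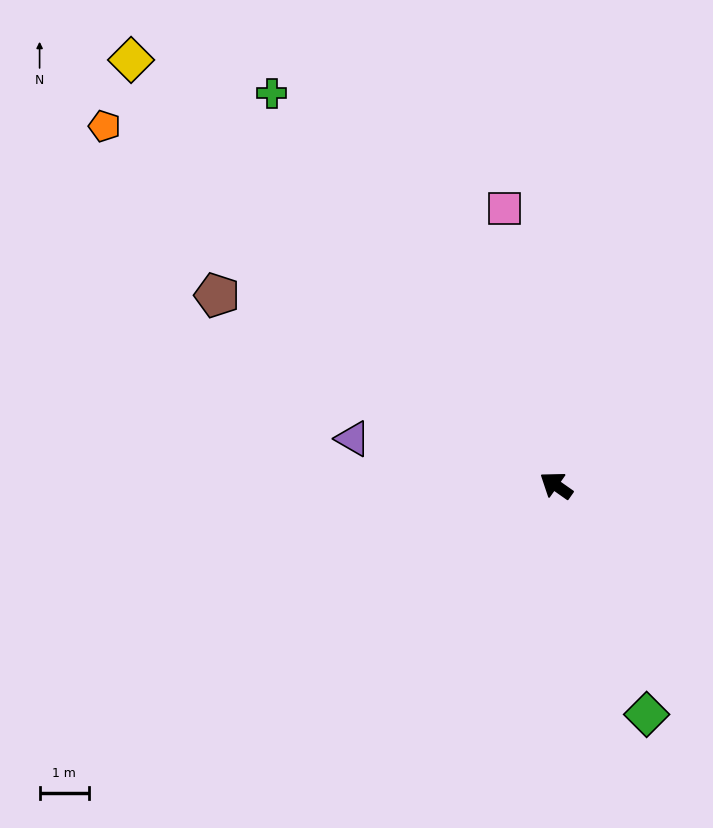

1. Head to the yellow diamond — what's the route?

turn right 10°, forward 12.1 m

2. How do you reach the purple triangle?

turn left 22°, forward 4.2 m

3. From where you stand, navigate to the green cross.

turn right 19°, forward 9.8 m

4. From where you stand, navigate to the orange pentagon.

turn right 3°, forward 11.7 m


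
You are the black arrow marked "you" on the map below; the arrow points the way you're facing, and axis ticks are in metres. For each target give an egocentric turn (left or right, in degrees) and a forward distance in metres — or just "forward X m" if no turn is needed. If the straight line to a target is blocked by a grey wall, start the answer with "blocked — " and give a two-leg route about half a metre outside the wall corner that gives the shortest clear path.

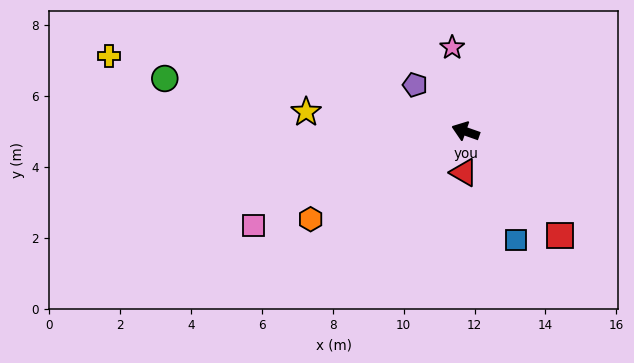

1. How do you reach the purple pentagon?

turn right 23°, forward 1.9 m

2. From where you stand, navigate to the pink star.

turn right 62°, forward 2.4 m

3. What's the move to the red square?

turn left 152°, forward 4.0 m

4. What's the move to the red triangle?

turn left 107°, forward 1.2 m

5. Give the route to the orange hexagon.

turn left 49°, forward 5.0 m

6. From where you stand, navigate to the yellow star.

turn left 12°, forward 4.5 m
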